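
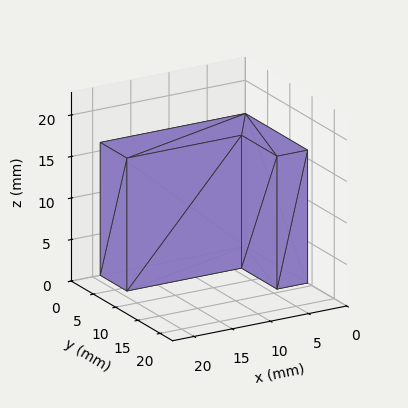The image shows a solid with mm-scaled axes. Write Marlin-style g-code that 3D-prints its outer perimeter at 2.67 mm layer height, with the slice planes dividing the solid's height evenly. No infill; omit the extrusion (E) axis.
Reading the render: the shape is an L-shaped prism: outer 19 × 14 mm, arm thicknesses ≈ 6 mm (horizontal) and 4 mm (vertical), extruded 16 mm in z (dimensions read to the nearest mm from the axis ticks). For the g-code, the solid's height is divided into equal slices at the stated Δz and each level perimeter traced with G1 moves after a G0 lift.

; perimeter-only toolpath
G21 ; units = mm
G90 ; absolute positioning
G28 ; home
; layer 1
G0 Z2.67
G0 X0.00 Y0.00
G1 X19.00 Y0.00
G1 X19.00 Y6.00
G1 X4.00 Y6.00
G1 X4.00 Y14.00
G1 X0.00 Y14.00
G1 X0.00 Y0.00
; layer 2
G0 Z5.33
G0 X0.00 Y0.00
G1 X19.00 Y0.00
G1 X19.00 Y6.00
G1 X4.00 Y6.00
G1 X4.00 Y14.00
G1 X0.00 Y14.00
G1 X0.00 Y0.00
; layer 3
G0 Z8.00
G0 X0.00 Y0.00
G1 X19.00 Y0.00
G1 X19.00 Y6.00
G1 X4.00 Y6.00
G1 X4.00 Y14.00
G1 X0.00 Y14.00
G1 X0.00 Y0.00
; layer 4
G0 Z10.67
G0 X0.00 Y0.00
G1 X19.00 Y0.00
G1 X19.00 Y6.00
G1 X4.00 Y6.00
G1 X4.00 Y14.00
G1 X0.00 Y14.00
G1 X0.00 Y0.00
; layer 5
G0 Z13.33
G0 X0.00 Y0.00
G1 X19.00 Y0.00
G1 X19.00 Y6.00
G1 X4.00 Y6.00
G1 X4.00 Y14.00
G1 X0.00 Y14.00
G1 X0.00 Y0.00
; layer 6
G0 Z16.00
G0 X0.00 Y0.00
G1 X19.00 Y0.00
G1 X19.00 Y6.00
G1 X4.00 Y6.00
G1 X4.00 Y14.00
G1 X0.00 Y14.00
G1 X0.00 Y0.00
M2 ; end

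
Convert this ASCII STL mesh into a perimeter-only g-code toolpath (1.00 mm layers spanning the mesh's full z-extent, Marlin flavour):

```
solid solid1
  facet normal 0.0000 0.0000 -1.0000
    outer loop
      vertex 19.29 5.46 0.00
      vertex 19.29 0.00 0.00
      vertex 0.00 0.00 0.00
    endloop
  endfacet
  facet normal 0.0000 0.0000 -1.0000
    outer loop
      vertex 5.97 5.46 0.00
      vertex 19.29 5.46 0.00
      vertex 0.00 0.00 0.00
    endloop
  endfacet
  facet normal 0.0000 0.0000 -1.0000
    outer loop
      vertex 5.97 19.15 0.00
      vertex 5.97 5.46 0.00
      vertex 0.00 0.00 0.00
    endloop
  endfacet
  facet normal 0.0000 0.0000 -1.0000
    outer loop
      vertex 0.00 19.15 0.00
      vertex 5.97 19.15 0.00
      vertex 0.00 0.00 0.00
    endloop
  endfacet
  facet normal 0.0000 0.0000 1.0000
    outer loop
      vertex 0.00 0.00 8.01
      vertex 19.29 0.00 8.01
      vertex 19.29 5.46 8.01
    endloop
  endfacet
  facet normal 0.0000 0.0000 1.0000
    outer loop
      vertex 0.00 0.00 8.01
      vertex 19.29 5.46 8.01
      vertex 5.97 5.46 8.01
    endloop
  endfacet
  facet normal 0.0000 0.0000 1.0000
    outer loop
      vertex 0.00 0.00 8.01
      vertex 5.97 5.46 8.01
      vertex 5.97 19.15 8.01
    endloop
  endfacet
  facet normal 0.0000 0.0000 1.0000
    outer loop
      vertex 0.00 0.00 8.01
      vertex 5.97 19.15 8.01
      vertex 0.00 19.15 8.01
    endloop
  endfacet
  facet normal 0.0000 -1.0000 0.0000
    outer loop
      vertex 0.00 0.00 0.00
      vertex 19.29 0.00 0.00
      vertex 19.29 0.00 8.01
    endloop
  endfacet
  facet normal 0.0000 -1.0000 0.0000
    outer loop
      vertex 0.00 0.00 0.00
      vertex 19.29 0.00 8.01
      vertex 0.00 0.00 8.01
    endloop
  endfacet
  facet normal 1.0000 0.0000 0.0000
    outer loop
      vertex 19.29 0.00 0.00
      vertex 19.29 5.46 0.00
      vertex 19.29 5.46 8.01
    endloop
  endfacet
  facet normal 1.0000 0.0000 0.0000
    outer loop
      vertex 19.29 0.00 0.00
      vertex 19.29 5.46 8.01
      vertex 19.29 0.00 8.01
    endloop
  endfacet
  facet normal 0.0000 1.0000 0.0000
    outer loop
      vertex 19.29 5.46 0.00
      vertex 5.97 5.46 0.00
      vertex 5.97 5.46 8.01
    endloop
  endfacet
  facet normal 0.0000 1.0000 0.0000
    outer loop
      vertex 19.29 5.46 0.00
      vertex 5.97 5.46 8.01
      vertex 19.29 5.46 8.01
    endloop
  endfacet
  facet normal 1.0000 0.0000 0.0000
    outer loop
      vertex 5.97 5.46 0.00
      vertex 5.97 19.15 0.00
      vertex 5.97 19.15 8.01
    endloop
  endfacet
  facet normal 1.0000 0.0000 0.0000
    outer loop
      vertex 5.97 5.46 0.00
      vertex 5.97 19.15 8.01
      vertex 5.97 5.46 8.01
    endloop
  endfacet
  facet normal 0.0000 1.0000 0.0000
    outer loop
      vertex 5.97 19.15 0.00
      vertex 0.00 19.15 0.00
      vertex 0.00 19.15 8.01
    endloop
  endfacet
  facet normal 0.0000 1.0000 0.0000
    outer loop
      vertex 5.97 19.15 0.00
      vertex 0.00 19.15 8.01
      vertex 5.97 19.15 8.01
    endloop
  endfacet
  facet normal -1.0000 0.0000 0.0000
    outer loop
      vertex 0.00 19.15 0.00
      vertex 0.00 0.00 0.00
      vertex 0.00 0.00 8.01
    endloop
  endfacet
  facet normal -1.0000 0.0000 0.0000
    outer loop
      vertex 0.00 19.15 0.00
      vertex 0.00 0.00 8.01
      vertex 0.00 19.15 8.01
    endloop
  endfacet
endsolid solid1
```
; perimeter-only toolpath
G21 ; units = mm
G90 ; absolute positioning
G28 ; home
; layer 1
G0 Z1.00
G0 X0.00 Y0.00
G1 X19.29 Y0.00
G1 X19.29 Y5.46
G1 X5.97 Y5.46
G1 X5.97 Y19.15
G1 X0.00 Y19.15
G1 X0.00 Y0.00
; layer 2
G0 Z2.00
G0 X0.00 Y0.00
G1 X19.29 Y0.00
G1 X19.29 Y5.46
G1 X5.97 Y5.46
G1 X5.97 Y19.15
G1 X0.00 Y19.15
G1 X0.00 Y0.00
; layer 3
G0 Z3.00
G0 X0.00 Y0.00
G1 X19.29 Y0.00
G1 X19.29 Y5.46
G1 X5.97 Y5.46
G1 X5.97 Y19.15
G1 X0.00 Y19.15
G1 X0.00 Y0.00
; layer 4
G0 Z4.00
G0 X0.00 Y0.00
G1 X19.29 Y0.00
G1 X19.29 Y5.46
G1 X5.97 Y5.46
G1 X5.97 Y19.15
G1 X0.00 Y19.15
G1 X0.00 Y0.00
; layer 5
G0 Z5.01
G0 X0.00 Y0.00
G1 X19.29 Y0.00
G1 X19.29 Y5.46
G1 X5.97 Y5.46
G1 X5.97 Y19.15
G1 X0.00 Y19.15
G1 X0.00 Y0.00
; layer 6
G0 Z6.01
G0 X0.00 Y0.00
G1 X19.29 Y0.00
G1 X19.29 Y5.46
G1 X5.97 Y5.46
G1 X5.97 Y19.15
G1 X0.00 Y19.15
G1 X0.00 Y0.00
; layer 7
G0 Z7.01
G0 X0.00 Y0.00
G1 X19.29 Y0.00
G1 X19.29 Y5.46
G1 X5.97 Y5.46
G1 X5.97 Y19.15
G1 X0.00 Y19.15
G1 X0.00 Y0.00
; layer 8
G0 Z8.01
G0 X0.00 Y0.00
G1 X19.29 Y0.00
G1 X19.29 Y5.46
G1 X5.97 Y5.46
G1 X5.97 Y19.15
G1 X0.00 Y19.15
G1 X0.00 Y0.00
M2 ; end

The solid is an L-shaped prism: outer 19.3 × 19.1 mm, arm thicknesses ≈ 5.46 mm (horizontal) and 5.97 mm (vertical), extruded 8.01 mm in z. Slicing at Δz = 1.00 mm — 8 equal slices spanning the solid's height, so layer i sits at z = i·h/8 — gives 8 non-empty perimeters. Each is a 6-segment closed polygon; G0 lifts to the layer z and rapids to the start vertex, then G1 traces the edges.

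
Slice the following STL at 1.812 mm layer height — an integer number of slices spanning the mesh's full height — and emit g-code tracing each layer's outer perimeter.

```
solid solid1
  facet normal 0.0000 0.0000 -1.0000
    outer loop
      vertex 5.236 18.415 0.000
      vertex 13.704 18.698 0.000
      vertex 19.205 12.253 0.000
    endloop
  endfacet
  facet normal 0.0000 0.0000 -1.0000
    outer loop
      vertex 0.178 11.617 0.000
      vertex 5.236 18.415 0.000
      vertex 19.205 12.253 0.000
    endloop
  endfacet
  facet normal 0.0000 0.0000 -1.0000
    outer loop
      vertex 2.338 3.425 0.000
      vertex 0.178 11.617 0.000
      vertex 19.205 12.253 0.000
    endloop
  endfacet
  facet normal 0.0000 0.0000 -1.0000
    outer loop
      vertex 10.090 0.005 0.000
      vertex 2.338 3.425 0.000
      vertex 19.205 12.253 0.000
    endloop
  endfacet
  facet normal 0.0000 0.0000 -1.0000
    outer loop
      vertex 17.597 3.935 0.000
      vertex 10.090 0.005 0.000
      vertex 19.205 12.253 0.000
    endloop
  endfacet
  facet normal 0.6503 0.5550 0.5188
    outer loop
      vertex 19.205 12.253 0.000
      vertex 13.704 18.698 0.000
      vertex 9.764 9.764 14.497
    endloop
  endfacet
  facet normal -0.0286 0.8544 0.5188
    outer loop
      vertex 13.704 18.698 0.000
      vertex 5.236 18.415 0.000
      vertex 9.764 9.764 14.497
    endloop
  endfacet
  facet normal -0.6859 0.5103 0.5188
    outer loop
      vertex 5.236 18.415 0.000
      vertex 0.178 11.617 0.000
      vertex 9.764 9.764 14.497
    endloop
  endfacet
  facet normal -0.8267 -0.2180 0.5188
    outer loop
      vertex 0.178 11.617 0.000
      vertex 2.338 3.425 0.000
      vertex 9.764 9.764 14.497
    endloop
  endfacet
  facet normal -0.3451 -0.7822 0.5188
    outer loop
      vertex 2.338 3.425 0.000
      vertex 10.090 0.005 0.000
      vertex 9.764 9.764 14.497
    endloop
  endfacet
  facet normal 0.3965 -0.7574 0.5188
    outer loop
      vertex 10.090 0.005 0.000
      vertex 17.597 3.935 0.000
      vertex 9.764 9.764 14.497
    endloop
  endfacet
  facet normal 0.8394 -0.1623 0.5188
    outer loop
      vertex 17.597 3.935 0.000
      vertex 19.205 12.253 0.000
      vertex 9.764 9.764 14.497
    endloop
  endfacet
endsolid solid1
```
; perimeter-only toolpath
G21 ; units = mm
G90 ; absolute positioning
G28 ; home
; layer 1
G0 Z1.812
G0 X18.025 Y11.942
G1 X13.211 Y17.581
G1 X5.802 Y17.334
G1 X1.376 Y11.385
G1 X3.266 Y4.217
G1 X10.049 Y1.225
G1 X16.618 Y4.664
G1 X18.025 Y11.942
; layer 2
G0 Z3.624
G0 X16.845 Y11.631
G1 X12.719 Y16.465
G1 X6.368 Y16.252
G1 X2.575 Y11.154
G1 X4.194 Y5.010
G1 X10.008 Y2.445
G1 X15.639 Y5.392
G1 X16.845 Y11.631
; layer 3
G0 Z5.436
G0 X15.665 Y11.320
G1 X12.227 Y15.348
G1 X6.934 Y15.171
G1 X3.773 Y10.922
G1 X5.123 Y5.802
G1 X9.968 Y3.665
G1 X14.660 Y6.121
G1 X15.665 Y11.320
; layer 4
G0 Z7.248
G0 X14.484 Y11.008
G1 X11.734 Y14.231
G1 X7.500 Y14.089
G1 X4.971 Y10.691
G1 X6.051 Y6.595
G1 X9.927 Y4.885
G1 X13.681 Y6.849
G1 X14.484 Y11.008
; layer 5
G0 Z9.061
G0 X13.304 Y10.697
G1 X11.241 Y13.114
G1 X8.066 Y13.008
G1 X6.169 Y10.459
G1 X6.979 Y7.387
G1 X9.886 Y6.104
G1 X12.701 Y7.578
G1 X13.304 Y10.697
; layer 6
G0 Z10.873
G0 X12.124 Y10.386
G1 X10.749 Y11.997
G1 X8.632 Y11.927
G1 X7.367 Y10.227
G1 X7.907 Y8.179
G1 X9.845 Y7.324
G1 X11.722 Y8.307
G1 X12.124 Y10.386
; layer 7
G0 Z12.685
G0 X10.944 Y10.075
G1 X10.256 Y10.881
G1 X9.198 Y10.845
G1 X8.566 Y9.996
G1 X8.836 Y8.972
G1 X9.805 Y8.544
G1 X10.743 Y9.035
G1 X10.944 Y10.075
M2 ; end

The solid is a regular 7-sided pyramid, base circumscribed radius ≈ 9.76 mm, apex at z ≈ 14.5 mm. Slicing at Δz = 1.812 mm — 8 equal slices spanning the solid's height, so layer i sits at z = i·h/8 — gives 7 non-empty perimeters. Each is a 7-segment closed polygon; G0 lifts to the layer z and rapids to the start vertex, then G1 traces the edges. The cross-section shrinks linearly with z (the slice at the apex is degenerate and omitted).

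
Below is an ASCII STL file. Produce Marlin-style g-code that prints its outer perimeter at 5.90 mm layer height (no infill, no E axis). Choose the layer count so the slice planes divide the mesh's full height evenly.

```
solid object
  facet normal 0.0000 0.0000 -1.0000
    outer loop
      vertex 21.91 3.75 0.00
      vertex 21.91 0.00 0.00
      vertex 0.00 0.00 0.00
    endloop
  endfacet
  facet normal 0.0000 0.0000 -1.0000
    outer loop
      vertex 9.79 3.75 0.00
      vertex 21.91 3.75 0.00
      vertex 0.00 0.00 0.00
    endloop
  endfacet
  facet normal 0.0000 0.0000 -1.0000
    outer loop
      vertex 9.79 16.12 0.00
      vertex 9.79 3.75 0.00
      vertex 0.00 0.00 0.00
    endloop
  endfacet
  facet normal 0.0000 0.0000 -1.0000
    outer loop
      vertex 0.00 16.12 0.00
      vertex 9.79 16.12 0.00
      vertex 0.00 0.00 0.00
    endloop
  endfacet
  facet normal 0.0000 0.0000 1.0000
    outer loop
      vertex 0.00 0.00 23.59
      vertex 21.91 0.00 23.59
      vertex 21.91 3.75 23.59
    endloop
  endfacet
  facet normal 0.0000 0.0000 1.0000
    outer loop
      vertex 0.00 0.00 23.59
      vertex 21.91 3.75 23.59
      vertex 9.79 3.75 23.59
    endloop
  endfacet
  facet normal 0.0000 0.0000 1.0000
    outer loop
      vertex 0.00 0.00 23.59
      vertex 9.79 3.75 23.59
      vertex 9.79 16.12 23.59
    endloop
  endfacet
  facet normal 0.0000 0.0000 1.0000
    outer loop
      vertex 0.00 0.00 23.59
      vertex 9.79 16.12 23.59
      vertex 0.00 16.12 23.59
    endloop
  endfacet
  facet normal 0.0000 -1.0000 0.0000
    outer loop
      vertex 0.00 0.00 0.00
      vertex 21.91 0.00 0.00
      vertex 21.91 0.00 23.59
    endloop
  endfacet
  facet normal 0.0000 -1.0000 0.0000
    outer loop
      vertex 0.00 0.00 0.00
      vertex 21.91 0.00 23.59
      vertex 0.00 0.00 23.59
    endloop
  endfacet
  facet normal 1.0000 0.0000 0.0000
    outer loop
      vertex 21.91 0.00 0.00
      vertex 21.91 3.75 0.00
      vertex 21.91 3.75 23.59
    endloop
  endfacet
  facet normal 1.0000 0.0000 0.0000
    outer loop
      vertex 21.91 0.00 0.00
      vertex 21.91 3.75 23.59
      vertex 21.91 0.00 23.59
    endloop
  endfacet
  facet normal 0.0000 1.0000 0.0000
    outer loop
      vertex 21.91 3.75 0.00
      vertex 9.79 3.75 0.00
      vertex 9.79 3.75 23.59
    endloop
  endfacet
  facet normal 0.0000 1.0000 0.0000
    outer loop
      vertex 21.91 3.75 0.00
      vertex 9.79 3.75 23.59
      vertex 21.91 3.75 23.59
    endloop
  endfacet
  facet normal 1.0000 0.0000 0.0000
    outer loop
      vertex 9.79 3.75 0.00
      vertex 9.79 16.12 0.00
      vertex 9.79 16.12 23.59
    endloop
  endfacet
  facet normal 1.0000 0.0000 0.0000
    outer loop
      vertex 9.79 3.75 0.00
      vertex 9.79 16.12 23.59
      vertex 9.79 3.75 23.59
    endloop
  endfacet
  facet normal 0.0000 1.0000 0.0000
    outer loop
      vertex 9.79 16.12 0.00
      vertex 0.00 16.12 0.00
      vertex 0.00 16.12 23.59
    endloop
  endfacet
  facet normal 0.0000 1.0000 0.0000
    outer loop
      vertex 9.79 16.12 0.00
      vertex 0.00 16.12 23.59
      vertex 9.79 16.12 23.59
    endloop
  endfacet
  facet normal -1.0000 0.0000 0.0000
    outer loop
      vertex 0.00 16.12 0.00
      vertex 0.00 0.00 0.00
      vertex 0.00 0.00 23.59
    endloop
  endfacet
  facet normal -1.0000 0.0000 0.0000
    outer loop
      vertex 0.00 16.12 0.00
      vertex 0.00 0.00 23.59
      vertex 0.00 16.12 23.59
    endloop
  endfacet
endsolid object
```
; perimeter-only toolpath
G21 ; units = mm
G90 ; absolute positioning
G28 ; home
; layer 1
G0 Z5.90
G0 X0.00 Y0.00
G1 X21.91 Y0.00
G1 X21.91 Y3.75
G1 X9.79 Y3.75
G1 X9.79 Y16.12
G1 X0.00 Y16.12
G1 X0.00 Y0.00
; layer 2
G0 Z11.79
G0 X0.00 Y0.00
G1 X21.91 Y0.00
G1 X21.91 Y3.75
G1 X9.79 Y3.75
G1 X9.79 Y16.12
G1 X0.00 Y16.12
G1 X0.00 Y0.00
; layer 3
G0 Z17.69
G0 X0.00 Y0.00
G1 X21.91 Y0.00
G1 X21.91 Y3.75
G1 X9.79 Y3.75
G1 X9.79 Y16.12
G1 X0.00 Y16.12
G1 X0.00 Y0.00
; layer 4
G0 Z23.59
G0 X0.00 Y0.00
G1 X21.91 Y0.00
G1 X21.91 Y3.75
G1 X9.79 Y3.75
G1 X9.79 Y16.12
G1 X0.00 Y16.12
G1 X0.00 Y0.00
M2 ; end

The solid is an L-shaped prism: outer 21.9 × 16.1 mm, arm thicknesses ≈ 3.75 mm (horizontal) and 9.79 mm (vertical), extruded 23.6 mm in z. Slicing at Δz = 5.90 mm — 4 equal slices spanning the solid's height, so layer i sits at z = i·h/4 — gives 4 non-empty perimeters. Each is a 6-segment closed polygon; G0 lifts to the layer z and rapids to the start vertex, then G1 traces the edges.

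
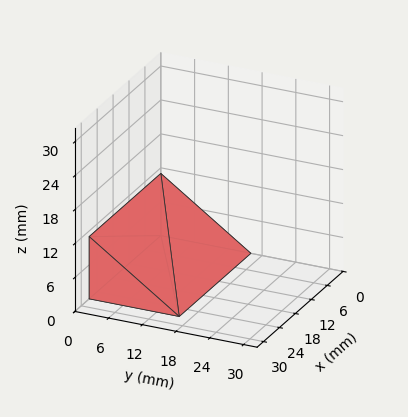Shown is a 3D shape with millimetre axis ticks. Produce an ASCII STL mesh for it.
Reading the render: the shape is a wedge (ramp): 27 × 16 mm base, rising to 11 mm along the y=0 edge and sloping linearly to z=0 at y=16 (dimensions read to the nearest mm from the axis ticks). For the STL, each face is triangulated and given an outward normal.

solid part
  facet normal 0.0000 0.0000 -1.0000
    outer loop
      vertex 27.0 16.0 0.0
      vertex 27.0 0.0 0.0
      vertex 0.0 0.0 0.0
    endloop
  endfacet
  facet normal 0.0000 0.0000 -1.0000
    outer loop
      vertex 0.0 16.0 0.0
      vertex 27.0 16.0 0.0
      vertex 0.0 0.0 0.0
    endloop
  endfacet
  facet normal 0.0000 -1.0000 0.0000
    outer loop
      vertex 0.0 0.0 0.0
      vertex 27.0 0.0 0.0
      vertex 27.0 0.0 11.0
    endloop
  endfacet
  facet normal 0.0000 -1.0000 0.0000
    outer loop
      vertex 0.0 0.0 0.0
      vertex 27.0 0.0 11.0
      vertex 0.0 0.0 11.0
    endloop
  endfacet
  facet normal 0.0000 0.5665 0.8240
    outer loop
      vertex 0.0 0.0 11.0
      vertex 27.0 0.0 11.0
      vertex 27.0 16.0 0.0
    endloop
  endfacet
  facet normal 0.0000 0.5665 0.8240
    outer loop
      vertex 0.0 0.0 11.0
      vertex 27.0 16.0 0.0
      vertex 0.0 16.0 0.0
    endloop
  endfacet
  facet normal -1.0000 0.0000 0.0000
    outer loop
      vertex 0.0 0.0 11.0
      vertex 0.0 16.0 0.0
      vertex 0.0 0.0 0.0
    endloop
  endfacet
  facet normal 1.0000 0.0000 0.0000
    outer loop
      vertex 27.0 0.0 0.0
      vertex 27.0 16.0 0.0
      vertex 27.0 0.0 11.0
    endloop
  endfacet
endsolid part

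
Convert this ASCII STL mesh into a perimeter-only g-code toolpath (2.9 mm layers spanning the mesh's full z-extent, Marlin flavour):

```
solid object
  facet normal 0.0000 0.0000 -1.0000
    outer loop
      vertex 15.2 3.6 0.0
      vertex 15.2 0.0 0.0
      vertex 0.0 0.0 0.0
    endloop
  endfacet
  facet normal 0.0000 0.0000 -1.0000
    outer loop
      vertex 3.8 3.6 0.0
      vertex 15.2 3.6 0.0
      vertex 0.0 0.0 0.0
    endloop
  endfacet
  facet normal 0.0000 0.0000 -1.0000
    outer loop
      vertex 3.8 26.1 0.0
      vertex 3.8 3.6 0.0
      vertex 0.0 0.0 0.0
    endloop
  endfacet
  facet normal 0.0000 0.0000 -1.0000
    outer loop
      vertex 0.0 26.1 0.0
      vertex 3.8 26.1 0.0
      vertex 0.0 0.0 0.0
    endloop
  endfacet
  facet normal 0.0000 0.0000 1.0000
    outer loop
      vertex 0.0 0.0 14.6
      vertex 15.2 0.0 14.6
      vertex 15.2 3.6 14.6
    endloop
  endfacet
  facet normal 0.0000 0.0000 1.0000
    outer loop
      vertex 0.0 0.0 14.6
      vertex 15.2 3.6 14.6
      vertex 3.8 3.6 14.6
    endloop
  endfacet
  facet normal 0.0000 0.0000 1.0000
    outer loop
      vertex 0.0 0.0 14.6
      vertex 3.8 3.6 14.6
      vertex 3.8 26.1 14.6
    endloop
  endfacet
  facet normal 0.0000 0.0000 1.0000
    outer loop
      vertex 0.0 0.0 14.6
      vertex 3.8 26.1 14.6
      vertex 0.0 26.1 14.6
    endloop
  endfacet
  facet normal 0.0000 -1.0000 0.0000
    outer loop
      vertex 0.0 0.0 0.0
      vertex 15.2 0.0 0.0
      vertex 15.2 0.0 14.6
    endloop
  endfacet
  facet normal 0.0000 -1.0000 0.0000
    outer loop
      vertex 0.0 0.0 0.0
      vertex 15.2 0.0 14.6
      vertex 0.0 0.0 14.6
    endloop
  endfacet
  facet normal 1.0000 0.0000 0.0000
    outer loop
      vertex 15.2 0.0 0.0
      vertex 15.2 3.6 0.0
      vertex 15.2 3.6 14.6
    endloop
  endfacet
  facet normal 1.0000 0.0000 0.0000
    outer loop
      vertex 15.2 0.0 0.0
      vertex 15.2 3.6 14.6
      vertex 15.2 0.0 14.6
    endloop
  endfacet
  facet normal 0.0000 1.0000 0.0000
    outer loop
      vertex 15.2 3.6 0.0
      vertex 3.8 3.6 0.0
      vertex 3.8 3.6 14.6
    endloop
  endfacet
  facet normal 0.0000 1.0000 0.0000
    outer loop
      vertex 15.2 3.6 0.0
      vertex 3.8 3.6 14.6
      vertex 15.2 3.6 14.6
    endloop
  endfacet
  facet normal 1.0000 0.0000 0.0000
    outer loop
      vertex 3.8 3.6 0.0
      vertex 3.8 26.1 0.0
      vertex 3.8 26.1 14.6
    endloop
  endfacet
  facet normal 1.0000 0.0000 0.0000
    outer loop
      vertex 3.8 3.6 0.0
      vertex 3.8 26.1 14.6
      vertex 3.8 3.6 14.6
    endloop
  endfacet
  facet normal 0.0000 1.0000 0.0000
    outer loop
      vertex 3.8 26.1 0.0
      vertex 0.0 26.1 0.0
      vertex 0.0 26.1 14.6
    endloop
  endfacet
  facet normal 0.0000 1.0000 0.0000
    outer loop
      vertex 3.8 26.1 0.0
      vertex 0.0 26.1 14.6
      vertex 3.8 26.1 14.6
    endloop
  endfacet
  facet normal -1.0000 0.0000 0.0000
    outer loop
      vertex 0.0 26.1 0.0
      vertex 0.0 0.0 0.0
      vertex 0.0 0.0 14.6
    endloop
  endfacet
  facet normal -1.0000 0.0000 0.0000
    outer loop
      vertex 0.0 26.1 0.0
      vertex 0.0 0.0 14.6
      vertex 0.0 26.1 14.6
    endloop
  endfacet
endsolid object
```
; perimeter-only toolpath
G21 ; units = mm
G90 ; absolute positioning
G28 ; home
; layer 1
G0 Z2.9
G0 X0.0 Y0.0
G1 X15.2 Y0.0
G1 X15.2 Y3.6
G1 X3.8 Y3.6
G1 X3.8 Y26.1
G1 X0.0 Y26.1
G1 X0.0 Y0.0
; layer 2
G0 Z5.8
G0 X0.0 Y0.0
G1 X15.2 Y0.0
G1 X15.2 Y3.6
G1 X3.8 Y3.6
G1 X3.8 Y26.1
G1 X0.0 Y26.1
G1 X0.0 Y0.0
; layer 3
G0 Z8.8
G0 X0.0 Y0.0
G1 X15.2 Y0.0
G1 X15.2 Y3.6
G1 X3.8 Y3.6
G1 X3.8 Y26.1
G1 X0.0 Y26.1
G1 X0.0 Y0.0
; layer 4
G0 Z11.7
G0 X0.0 Y0.0
G1 X15.2 Y0.0
G1 X15.2 Y3.6
G1 X3.8 Y3.6
G1 X3.8 Y26.1
G1 X0.0 Y26.1
G1 X0.0 Y0.0
; layer 5
G0 Z14.6
G0 X0.0 Y0.0
G1 X15.2 Y0.0
G1 X15.2 Y3.6
G1 X3.8 Y3.6
G1 X3.8 Y26.1
G1 X0.0 Y26.1
G1 X0.0 Y0.0
M2 ; end

The solid is an L-shaped prism: outer 15.2 × 26.1 mm, arm thicknesses ≈ 3.6 mm (horizontal) and 3.8 mm (vertical), extruded 14.6 mm in z. Slicing at Δz = 2.9 mm — 5 equal slices spanning the solid's height, so layer i sits at z = i·h/5 — gives 5 non-empty perimeters. Each is a 6-segment closed polygon; G0 lifts to the layer z and rapids to the start vertex, then G1 traces the edges.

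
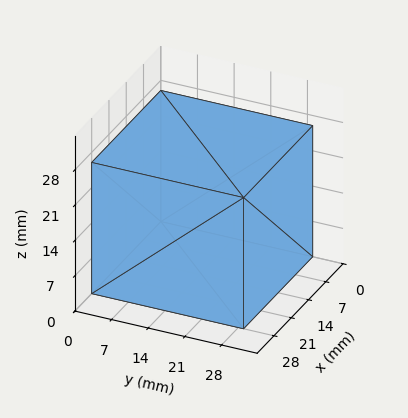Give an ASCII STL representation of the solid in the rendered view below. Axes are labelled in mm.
Reading the render: the shape is a rectangular box, roughly 28 × 29 mm footprint and 26 mm tall (dimensions read to the nearest mm from the axis ticks). For the STL, each face is triangulated and given an outward normal.

solid part
  facet normal 0.0000 0.0000 -1.0000
    outer loop
      vertex 28.0 29.0 0.0
      vertex 28.0 0.0 0.0
      vertex 0.0 0.0 0.0
    endloop
  endfacet
  facet normal 0.0000 0.0000 -1.0000
    outer loop
      vertex 0.0 29.0 0.0
      vertex 28.0 29.0 0.0
      vertex 0.0 0.0 0.0
    endloop
  endfacet
  facet normal 0.0000 0.0000 1.0000
    outer loop
      vertex 0.0 0.0 26.0
      vertex 28.0 0.0 26.0
      vertex 28.0 29.0 26.0
    endloop
  endfacet
  facet normal 0.0000 0.0000 1.0000
    outer loop
      vertex 0.0 0.0 26.0
      vertex 28.0 29.0 26.0
      vertex 0.0 29.0 26.0
    endloop
  endfacet
  facet normal 0.0000 -1.0000 0.0000
    outer loop
      vertex 0.0 0.0 0.0
      vertex 28.0 0.0 0.0
      vertex 28.0 0.0 26.0
    endloop
  endfacet
  facet normal 0.0000 -1.0000 0.0000
    outer loop
      vertex 0.0 0.0 0.0
      vertex 28.0 0.0 26.0
      vertex 0.0 0.0 26.0
    endloop
  endfacet
  facet normal 0.0000 1.0000 0.0000
    outer loop
      vertex 28.0 29.0 26.0
      vertex 28.0 29.0 0.0
      vertex 0.0 29.0 0.0
    endloop
  endfacet
  facet normal 0.0000 1.0000 0.0000
    outer loop
      vertex 0.0 29.0 26.0
      vertex 28.0 29.0 26.0
      vertex 0.0 29.0 0.0
    endloop
  endfacet
  facet normal -1.0000 0.0000 0.0000
    outer loop
      vertex 0.0 29.0 26.0
      vertex 0.0 29.0 0.0
      vertex 0.0 0.0 0.0
    endloop
  endfacet
  facet normal -1.0000 0.0000 0.0000
    outer loop
      vertex 0.0 0.0 26.0
      vertex 0.0 29.0 26.0
      vertex 0.0 0.0 0.0
    endloop
  endfacet
  facet normal 1.0000 0.0000 0.0000
    outer loop
      vertex 28.0 0.0 0.0
      vertex 28.0 29.0 0.0
      vertex 28.0 29.0 26.0
    endloop
  endfacet
  facet normal 1.0000 0.0000 0.0000
    outer loop
      vertex 28.0 0.0 0.0
      vertex 28.0 29.0 26.0
      vertex 28.0 0.0 26.0
    endloop
  endfacet
endsolid part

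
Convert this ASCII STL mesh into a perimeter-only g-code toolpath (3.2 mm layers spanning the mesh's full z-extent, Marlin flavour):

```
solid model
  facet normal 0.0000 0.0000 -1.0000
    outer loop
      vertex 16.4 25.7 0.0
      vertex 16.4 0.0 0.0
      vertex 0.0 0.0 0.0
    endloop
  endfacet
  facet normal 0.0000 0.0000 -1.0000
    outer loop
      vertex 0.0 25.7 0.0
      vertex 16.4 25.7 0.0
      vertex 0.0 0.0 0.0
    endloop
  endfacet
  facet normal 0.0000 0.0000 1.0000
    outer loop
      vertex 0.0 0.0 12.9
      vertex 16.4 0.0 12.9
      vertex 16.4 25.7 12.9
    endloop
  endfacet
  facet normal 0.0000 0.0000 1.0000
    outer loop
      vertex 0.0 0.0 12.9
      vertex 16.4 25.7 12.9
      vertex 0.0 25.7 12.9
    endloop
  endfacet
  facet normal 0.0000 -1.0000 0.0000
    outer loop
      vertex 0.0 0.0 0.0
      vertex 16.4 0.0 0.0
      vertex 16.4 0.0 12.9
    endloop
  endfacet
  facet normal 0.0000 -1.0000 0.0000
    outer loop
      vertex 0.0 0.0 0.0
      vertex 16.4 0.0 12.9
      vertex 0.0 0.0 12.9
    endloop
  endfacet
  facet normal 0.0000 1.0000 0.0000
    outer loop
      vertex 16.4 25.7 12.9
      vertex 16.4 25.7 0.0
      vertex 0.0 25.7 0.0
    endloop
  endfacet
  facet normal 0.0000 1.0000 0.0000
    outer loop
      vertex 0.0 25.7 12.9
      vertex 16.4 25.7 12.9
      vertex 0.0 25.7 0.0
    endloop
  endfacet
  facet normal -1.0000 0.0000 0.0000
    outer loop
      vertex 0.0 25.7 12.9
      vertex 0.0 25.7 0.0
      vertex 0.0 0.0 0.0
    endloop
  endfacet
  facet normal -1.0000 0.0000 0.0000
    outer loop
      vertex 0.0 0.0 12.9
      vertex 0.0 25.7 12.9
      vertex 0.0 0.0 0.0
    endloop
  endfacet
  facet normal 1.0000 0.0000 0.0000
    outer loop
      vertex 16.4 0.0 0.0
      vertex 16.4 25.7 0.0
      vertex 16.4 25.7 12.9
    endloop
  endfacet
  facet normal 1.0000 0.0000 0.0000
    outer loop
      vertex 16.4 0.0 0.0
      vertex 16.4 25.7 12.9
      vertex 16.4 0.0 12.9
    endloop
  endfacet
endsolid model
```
; perimeter-only toolpath
G21 ; units = mm
G90 ; absolute positioning
G28 ; home
; layer 1
G0 Z3.2
G0 X0.0 Y0.0
G1 X16.4 Y0.0
G1 X16.4 Y25.7
G1 X0.0 Y25.7
G1 X0.0 Y0.0
; layer 2
G0 Z6.5
G0 X0.0 Y0.0
G1 X16.4 Y0.0
G1 X16.4 Y25.7
G1 X0.0 Y25.7
G1 X0.0 Y0.0
; layer 3
G0 Z9.7
G0 X0.0 Y0.0
G1 X16.4 Y0.0
G1 X16.4 Y25.7
G1 X0.0 Y25.7
G1 X0.0 Y0.0
; layer 4
G0 Z12.9
G0 X0.0 Y0.0
G1 X16.4 Y0.0
G1 X16.4 Y25.7
G1 X0.0 Y25.7
G1 X0.0 Y0.0
M2 ; end

The solid is a rectangular box, roughly 16.4 × 25.7 mm footprint and 12.9 mm tall. Slicing at Δz = 3.2 mm — 4 equal slices spanning the solid's height, so layer i sits at z = i·h/4 — gives 4 non-empty perimeters. Each is a 4-segment closed polygon; G0 lifts to the layer z and rapids to the start vertex, then G1 traces the edges.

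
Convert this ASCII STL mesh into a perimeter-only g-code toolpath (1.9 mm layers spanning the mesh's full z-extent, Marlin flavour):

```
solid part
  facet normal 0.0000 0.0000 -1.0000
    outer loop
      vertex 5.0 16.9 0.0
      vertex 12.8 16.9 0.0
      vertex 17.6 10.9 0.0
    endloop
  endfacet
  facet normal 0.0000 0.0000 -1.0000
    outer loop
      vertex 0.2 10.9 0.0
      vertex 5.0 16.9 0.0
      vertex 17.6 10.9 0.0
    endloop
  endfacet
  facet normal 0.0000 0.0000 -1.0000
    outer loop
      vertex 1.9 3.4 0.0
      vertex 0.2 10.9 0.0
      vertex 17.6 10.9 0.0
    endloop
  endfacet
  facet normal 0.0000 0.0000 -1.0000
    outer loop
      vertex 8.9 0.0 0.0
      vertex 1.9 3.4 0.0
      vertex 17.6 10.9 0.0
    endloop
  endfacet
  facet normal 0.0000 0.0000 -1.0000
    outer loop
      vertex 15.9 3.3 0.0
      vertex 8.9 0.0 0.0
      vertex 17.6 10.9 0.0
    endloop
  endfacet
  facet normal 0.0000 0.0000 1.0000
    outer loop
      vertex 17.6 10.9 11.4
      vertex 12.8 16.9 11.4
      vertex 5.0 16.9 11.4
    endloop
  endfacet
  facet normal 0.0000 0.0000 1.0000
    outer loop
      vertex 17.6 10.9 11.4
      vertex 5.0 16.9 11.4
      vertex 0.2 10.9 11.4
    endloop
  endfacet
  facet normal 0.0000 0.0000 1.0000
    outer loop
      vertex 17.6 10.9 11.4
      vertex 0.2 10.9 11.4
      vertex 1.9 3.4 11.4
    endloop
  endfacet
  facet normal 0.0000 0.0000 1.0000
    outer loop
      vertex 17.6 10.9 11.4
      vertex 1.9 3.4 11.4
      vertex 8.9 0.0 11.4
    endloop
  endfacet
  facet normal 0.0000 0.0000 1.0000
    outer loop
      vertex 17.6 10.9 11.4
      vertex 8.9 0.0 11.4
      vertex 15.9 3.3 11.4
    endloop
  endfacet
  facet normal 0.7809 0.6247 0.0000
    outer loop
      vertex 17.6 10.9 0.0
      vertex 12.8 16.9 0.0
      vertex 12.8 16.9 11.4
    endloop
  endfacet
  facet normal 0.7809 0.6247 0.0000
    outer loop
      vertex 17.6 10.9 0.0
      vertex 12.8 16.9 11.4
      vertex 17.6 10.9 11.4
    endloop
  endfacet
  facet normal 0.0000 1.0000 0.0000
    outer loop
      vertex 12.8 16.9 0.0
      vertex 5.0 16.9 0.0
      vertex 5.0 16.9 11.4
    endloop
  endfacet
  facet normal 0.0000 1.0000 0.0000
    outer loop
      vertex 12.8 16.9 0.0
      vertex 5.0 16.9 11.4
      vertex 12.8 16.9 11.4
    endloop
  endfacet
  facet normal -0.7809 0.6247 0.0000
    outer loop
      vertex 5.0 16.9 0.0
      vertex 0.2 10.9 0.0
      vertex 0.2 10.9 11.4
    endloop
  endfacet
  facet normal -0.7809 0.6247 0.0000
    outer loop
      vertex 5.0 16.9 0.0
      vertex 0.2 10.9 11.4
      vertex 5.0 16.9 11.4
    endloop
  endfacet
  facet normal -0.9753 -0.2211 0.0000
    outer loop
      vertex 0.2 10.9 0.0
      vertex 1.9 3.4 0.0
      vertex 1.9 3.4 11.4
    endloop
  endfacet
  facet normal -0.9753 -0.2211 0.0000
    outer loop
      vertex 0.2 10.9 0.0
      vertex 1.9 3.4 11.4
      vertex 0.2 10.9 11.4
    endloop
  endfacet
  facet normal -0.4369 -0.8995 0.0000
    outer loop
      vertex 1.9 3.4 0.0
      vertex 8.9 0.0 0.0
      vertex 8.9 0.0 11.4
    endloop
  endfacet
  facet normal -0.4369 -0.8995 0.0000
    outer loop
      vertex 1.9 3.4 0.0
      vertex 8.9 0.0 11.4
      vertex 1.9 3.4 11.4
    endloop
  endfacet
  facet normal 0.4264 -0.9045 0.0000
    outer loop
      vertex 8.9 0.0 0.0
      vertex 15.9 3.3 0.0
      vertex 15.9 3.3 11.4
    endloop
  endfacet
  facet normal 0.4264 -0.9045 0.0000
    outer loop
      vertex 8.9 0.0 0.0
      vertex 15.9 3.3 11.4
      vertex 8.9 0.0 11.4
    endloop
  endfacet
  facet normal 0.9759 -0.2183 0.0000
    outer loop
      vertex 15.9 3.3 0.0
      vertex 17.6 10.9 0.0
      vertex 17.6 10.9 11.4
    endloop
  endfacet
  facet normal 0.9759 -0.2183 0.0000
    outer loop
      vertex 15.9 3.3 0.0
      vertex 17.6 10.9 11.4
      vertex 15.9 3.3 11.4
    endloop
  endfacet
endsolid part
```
; perimeter-only toolpath
G21 ; units = mm
G90 ; absolute positioning
G28 ; home
; layer 1
G0 Z1.9
G0 X17.6 Y10.9
G1 X12.8 Y16.9
G1 X5.0 Y16.9
G1 X0.2 Y10.9
G1 X1.9 Y3.4
G1 X8.9 Y0.0
G1 X15.9 Y3.3
G1 X17.6 Y10.9
; layer 2
G0 Z3.8
G0 X17.6 Y10.9
G1 X12.8 Y16.9
G1 X5.0 Y16.9
G1 X0.2 Y10.9
G1 X1.9 Y3.4
G1 X8.9 Y0.0
G1 X15.9 Y3.3
G1 X17.6 Y10.9
; layer 3
G0 Z5.7
G0 X17.6 Y10.9
G1 X12.8 Y16.9
G1 X5.0 Y16.9
G1 X0.2 Y10.9
G1 X1.9 Y3.4
G1 X8.9 Y0.0
G1 X15.9 Y3.3
G1 X17.6 Y10.9
; layer 4
G0 Z7.6
G0 X17.6 Y10.9
G1 X12.8 Y16.9
G1 X5.0 Y16.9
G1 X0.2 Y10.9
G1 X1.9 Y3.4
G1 X8.9 Y0.0
G1 X15.9 Y3.3
G1 X17.6 Y10.9
; layer 5
G0 Z9.5
G0 X17.6 Y10.9
G1 X12.8 Y16.9
G1 X5.0 Y16.9
G1 X0.2 Y10.9
G1 X1.9 Y3.4
G1 X8.9 Y0.0
G1 X15.9 Y3.3
G1 X17.6 Y10.9
; layer 6
G0 Z11.4
G0 X17.6 Y10.9
G1 X12.8 Y16.9
G1 X5.0 Y16.9
G1 X0.2 Y10.9
G1 X1.9 Y3.4
G1 X8.9 Y0.0
G1 X15.9 Y3.3
G1 X17.6 Y10.9
M2 ; end

The solid is a regular 7-sided prism (a cylinder approximated with 7 flat sides), circumscribed radius ≈ 8.9 mm, height ≈ 11.4 mm. Slicing at Δz = 1.9 mm — 6 equal slices spanning the solid's height, so layer i sits at z = i·h/6 — gives 6 non-empty perimeters. Each is a 7-segment closed polygon; G0 lifts to the layer z and rapids to the start vertex, then G1 traces the edges.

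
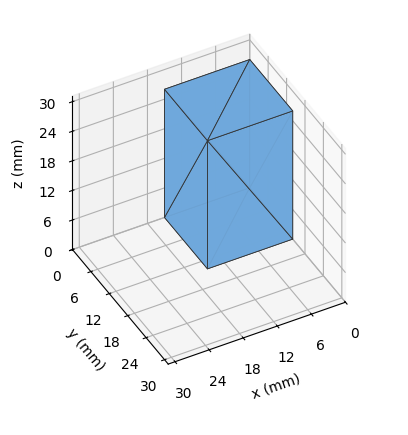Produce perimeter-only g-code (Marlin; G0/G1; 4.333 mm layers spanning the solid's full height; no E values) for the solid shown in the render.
Reading the render: the shape is a rectangular box, roughly 15 × 14 mm footprint and 26 mm tall (dimensions read to the nearest mm from the axis ticks). For the g-code, the solid's height is divided into equal slices at the stated Δz and each level perimeter traced with G1 moves after a G0 lift.

; perimeter-only toolpath
G21 ; units = mm
G90 ; absolute positioning
G28 ; home
; layer 1
G0 Z4.333
G0 X0.000 Y0.000
G1 X15.000 Y0.000
G1 X15.000 Y14.000
G1 X0.000 Y14.000
G1 X0.000 Y0.000
; layer 2
G0 Z8.667
G0 X0.000 Y0.000
G1 X15.000 Y0.000
G1 X15.000 Y14.000
G1 X0.000 Y14.000
G1 X0.000 Y0.000
; layer 3
G0 Z13.000
G0 X0.000 Y0.000
G1 X15.000 Y0.000
G1 X15.000 Y14.000
G1 X0.000 Y14.000
G1 X0.000 Y0.000
; layer 4
G0 Z17.333
G0 X0.000 Y0.000
G1 X15.000 Y0.000
G1 X15.000 Y14.000
G1 X0.000 Y14.000
G1 X0.000 Y0.000
; layer 5
G0 Z21.667
G0 X0.000 Y0.000
G1 X15.000 Y0.000
G1 X15.000 Y14.000
G1 X0.000 Y14.000
G1 X0.000 Y0.000
; layer 6
G0 Z26.000
G0 X0.000 Y0.000
G1 X15.000 Y0.000
G1 X15.000 Y14.000
G1 X0.000 Y14.000
G1 X0.000 Y0.000
M2 ; end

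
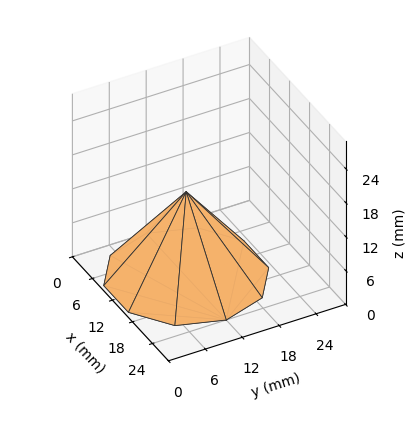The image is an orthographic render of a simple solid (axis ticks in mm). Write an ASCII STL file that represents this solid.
Reading the render: the shape is a regular 10-sided pyramid, base circumscribed radius ≈ 12 mm, apex at z ≈ 15 mm (dimensions read to the nearest mm from the axis ticks). For the STL, each face is triangulated and given an outward normal.

solid part
  facet normal 0.0000 0.0000 -1.0000
    outer loop
      vertex 15.7 23.4 0.0
      vertex 21.7 19.1 0.0
      vertex 24.0 12.0 0.0
    endloop
  endfacet
  facet normal 0.0000 0.0000 -1.0000
    outer loop
      vertex 8.3 23.4 0.0
      vertex 15.7 23.4 0.0
      vertex 24.0 12.0 0.0
    endloop
  endfacet
  facet normal 0.0000 0.0000 -1.0000
    outer loop
      vertex 2.3 19.1 0.0
      vertex 8.3 23.4 0.0
      vertex 24.0 12.0 0.0
    endloop
  endfacet
  facet normal 0.0000 0.0000 -1.0000
    outer loop
      vertex 0.0 12.0 0.0
      vertex 2.3 19.1 0.0
      vertex 24.0 12.0 0.0
    endloop
  endfacet
  facet normal 0.0000 0.0000 -1.0000
    outer loop
      vertex 2.3 4.9 0.0
      vertex 0.0 12.0 0.0
      vertex 24.0 12.0 0.0
    endloop
  endfacet
  facet normal 0.0000 0.0000 -1.0000
    outer loop
      vertex 8.3 0.6 0.0
      vertex 2.3 4.9 0.0
      vertex 24.0 12.0 0.0
    endloop
  endfacet
  facet normal 0.0000 0.0000 -1.0000
    outer loop
      vertex 15.7 0.6 0.0
      vertex 8.3 0.6 0.0
      vertex 24.0 12.0 0.0
    endloop
  endfacet
  facet normal 0.0000 0.0000 -1.0000
    outer loop
      vertex 21.7 4.9 0.0
      vertex 15.7 0.6 0.0
      vertex 24.0 12.0 0.0
    endloop
  endfacet
  facet normal 0.7570 0.2452 0.6056
    outer loop
      vertex 24.0 12.0 0.0
      vertex 21.7 19.1 0.0
      vertex 12.0 12.0 15.0
    endloop
  endfacet
  facet normal 0.4635 0.6467 0.6058
    outer loop
      vertex 21.7 19.1 0.0
      vertex 15.7 23.4 0.0
      vertex 12.0 12.0 15.0
    endloop
  endfacet
  facet normal 0.0000 0.7962 0.6051
    outer loop
      vertex 15.7 23.4 0.0
      vertex 8.3 23.4 0.0
      vertex 12.0 12.0 15.0
    endloop
  endfacet
  facet normal -0.4635 0.6467 0.6058
    outer loop
      vertex 8.3 23.4 0.0
      vertex 2.3 19.1 0.0
      vertex 12.0 12.0 15.0
    endloop
  endfacet
  facet normal -0.7570 0.2452 0.6056
    outer loop
      vertex 2.3 19.1 0.0
      vertex 0.0 12.0 0.0
      vertex 12.0 12.0 15.0
    endloop
  endfacet
  facet normal -0.7570 -0.2452 0.6056
    outer loop
      vertex 0.0 12.0 0.0
      vertex 2.3 4.9 0.0
      vertex 12.0 12.0 15.0
    endloop
  endfacet
  facet normal -0.4635 -0.6467 0.6058
    outer loop
      vertex 2.3 4.9 0.0
      vertex 8.3 0.6 0.0
      vertex 12.0 12.0 15.0
    endloop
  endfacet
  facet normal 0.0000 -0.7962 0.6051
    outer loop
      vertex 8.3 0.6 0.0
      vertex 15.7 0.6 0.0
      vertex 12.0 12.0 15.0
    endloop
  endfacet
  facet normal 0.4635 -0.6467 0.6058
    outer loop
      vertex 15.7 0.6 0.0
      vertex 21.7 4.9 0.0
      vertex 12.0 12.0 15.0
    endloop
  endfacet
  facet normal 0.7570 -0.2452 0.6056
    outer loop
      vertex 21.7 4.9 0.0
      vertex 24.0 12.0 0.0
      vertex 12.0 12.0 15.0
    endloop
  endfacet
endsolid part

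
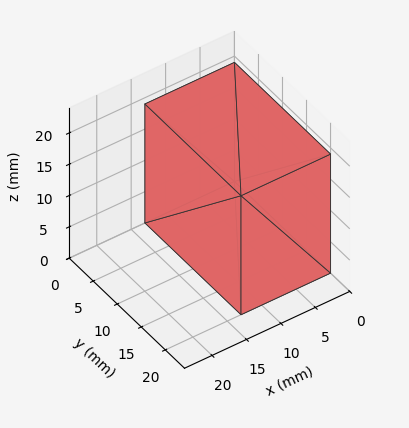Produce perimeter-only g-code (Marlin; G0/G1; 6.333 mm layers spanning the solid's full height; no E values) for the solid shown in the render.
Reading the render: the shape is a rectangular box, roughly 13 × 20 mm footprint and 19 mm tall (dimensions read to the nearest mm from the axis ticks). For the g-code, the solid's height is divided into equal slices at the stated Δz and each level perimeter traced with G1 moves after a G0 lift.

; perimeter-only toolpath
G21 ; units = mm
G90 ; absolute positioning
G28 ; home
; layer 1
G0 Z6.333
G0 X0.000 Y0.000
G1 X13.000 Y0.000
G1 X13.000 Y20.000
G1 X0.000 Y20.000
G1 X0.000 Y0.000
; layer 2
G0 Z12.667
G0 X0.000 Y0.000
G1 X13.000 Y0.000
G1 X13.000 Y20.000
G1 X0.000 Y20.000
G1 X0.000 Y0.000
; layer 3
G0 Z19.000
G0 X0.000 Y0.000
G1 X13.000 Y0.000
G1 X13.000 Y20.000
G1 X0.000 Y20.000
G1 X0.000 Y0.000
M2 ; end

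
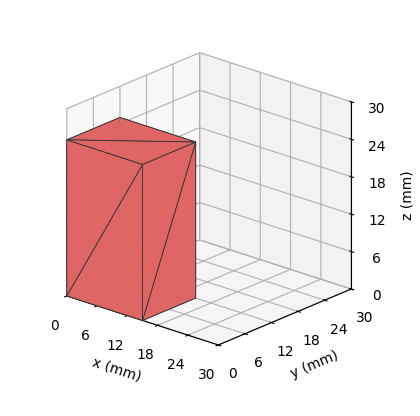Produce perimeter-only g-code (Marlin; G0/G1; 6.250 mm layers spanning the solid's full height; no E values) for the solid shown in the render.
Reading the render: the shape is a rectangular box, roughly 15 × 12 mm footprint and 25 mm tall (dimensions read to the nearest mm from the axis ticks). For the g-code, the solid's height is divided into equal slices at the stated Δz and each level perimeter traced with G1 moves after a G0 lift.

; perimeter-only toolpath
G21 ; units = mm
G90 ; absolute positioning
G28 ; home
; layer 1
G0 Z6.250
G0 X0.000 Y0.000
G1 X15.000 Y0.000
G1 X15.000 Y12.000
G1 X0.000 Y12.000
G1 X0.000 Y0.000
; layer 2
G0 Z12.500
G0 X0.000 Y0.000
G1 X15.000 Y0.000
G1 X15.000 Y12.000
G1 X0.000 Y12.000
G1 X0.000 Y0.000
; layer 3
G0 Z18.750
G0 X0.000 Y0.000
G1 X15.000 Y0.000
G1 X15.000 Y12.000
G1 X0.000 Y12.000
G1 X0.000 Y0.000
; layer 4
G0 Z25.000
G0 X0.000 Y0.000
G1 X15.000 Y0.000
G1 X15.000 Y12.000
G1 X0.000 Y12.000
G1 X0.000 Y0.000
M2 ; end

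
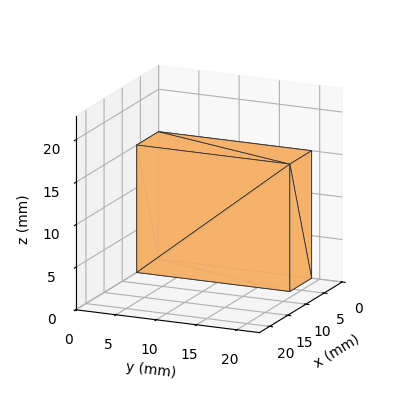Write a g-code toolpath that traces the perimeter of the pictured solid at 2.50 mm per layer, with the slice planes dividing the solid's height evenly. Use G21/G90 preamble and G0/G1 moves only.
Reading the render: the shape is a rectangular box, roughly 6 × 19 mm footprint and 15 mm tall (dimensions read to the nearest mm from the axis ticks). For the g-code, the solid's height is divided into equal slices at the stated Δz and each level perimeter traced with G1 moves after a G0 lift.

; perimeter-only toolpath
G21 ; units = mm
G90 ; absolute positioning
G28 ; home
; layer 1
G0 Z2.50
G0 X0.00 Y0.00
G1 X6.00 Y0.00
G1 X6.00 Y19.00
G1 X0.00 Y19.00
G1 X0.00 Y0.00
; layer 2
G0 Z5.00
G0 X0.00 Y0.00
G1 X6.00 Y0.00
G1 X6.00 Y19.00
G1 X0.00 Y19.00
G1 X0.00 Y0.00
; layer 3
G0 Z7.50
G0 X0.00 Y0.00
G1 X6.00 Y0.00
G1 X6.00 Y19.00
G1 X0.00 Y19.00
G1 X0.00 Y0.00
; layer 4
G0 Z10.00
G0 X0.00 Y0.00
G1 X6.00 Y0.00
G1 X6.00 Y19.00
G1 X0.00 Y19.00
G1 X0.00 Y0.00
; layer 5
G0 Z12.50
G0 X0.00 Y0.00
G1 X6.00 Y0.00
G1 X6.00 Y19.00
G1 X0.00 Y19.00
G1 X0.00 Y0.00
; layer 6
G0 Z15.00
G0 X0.00 Y0.00
G1 X6.00 Y0.00
G1 X6.00 Y19.00
G1 X0.00 Y19.00
G1 X0.00 Y0.00
M2 ; end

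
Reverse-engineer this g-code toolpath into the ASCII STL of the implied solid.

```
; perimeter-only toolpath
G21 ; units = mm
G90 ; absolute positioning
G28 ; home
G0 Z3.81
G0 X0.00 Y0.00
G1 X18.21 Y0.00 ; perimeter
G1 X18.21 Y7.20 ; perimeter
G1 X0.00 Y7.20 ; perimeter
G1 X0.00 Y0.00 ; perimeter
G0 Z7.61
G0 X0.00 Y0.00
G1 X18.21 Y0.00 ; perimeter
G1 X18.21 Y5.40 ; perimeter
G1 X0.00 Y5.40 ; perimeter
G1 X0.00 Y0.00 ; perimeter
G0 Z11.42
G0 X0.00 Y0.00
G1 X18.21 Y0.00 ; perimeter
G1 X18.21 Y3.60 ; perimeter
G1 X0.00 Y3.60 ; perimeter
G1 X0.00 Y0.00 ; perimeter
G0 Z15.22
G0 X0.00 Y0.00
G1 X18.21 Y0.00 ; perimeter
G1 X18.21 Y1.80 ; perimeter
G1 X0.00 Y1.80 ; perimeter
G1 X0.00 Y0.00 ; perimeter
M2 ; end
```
solid part
  facet normal 0.0000 0.0000 -1.0000
    outer loop
      vertex 18.21 9.00 0.00
      vertex 18.21 0.00 0.00
      vertex 0.00 0.00 0.00
    endloop
  endfacet
  facet normal 0.0000 0.0000 -1.0000
    outer loop
      vertex 0.00 9.00 0.00
      vertex 18.21 9.00 0.00
      vertex 0.00 0.00 0.00
    endloop
  endfacet
  facet normal 0.0000 -1.0000 0.0000
    outer loop
      vertex 0.00 0.00 0.00
      vertex 18.21 0.00 0.00
      vertex 18.21 0.00 19.03
    endloop
  endfacet
  facet normal 0.0000 -1.0000 0.0000
    outer loop
      vertex 0.00 0.00 0.00
      vertex 18.21 0.00 19.03
      vertex 0.00 0.00 19.03
    endloop
  endfacet
  facet normal 0.0000 0.9040 0.4275
    outer loop
      vertex 0.00 0.00 19.03
      vertex 18.21 0.00 19.03
      vertex 18.21 9.00 0.00
    endloop
  endfacet
  facet normal 0.0000 0.9040 0.4275
    outer loop
      vertex 0.00 0.00 19.03
      vertex 18.21 9.00 0.00
      vertex 0.00 9.00 0.00
    endloop
  endfacet
  facet normal -1.0000 0.0000 0.0000
    outer loop
      vertex 0.00 0.00 19.03
      vertex 0.00 9.00 0.00
      vertex 0.00 0.00 0.00
    endloop
  endfacet
  facet normal 1.0000 0.0000 0.0000
    outer loop
      vertex 18.21 0.00 0.00
      vertex 18.21 9.00 0.00
      vertex 18.21 0.00 19.03
    endloop
  endfacet
endsolid part

The G0 Z moves step by Δz≈3.81 mm. The G1 loops shrink linearly with z, so the solid tapers from its base footprint up to z≈19. Closing with a flat bottom cap and the tapered top and triangulating gives 8 facets — a wedge (ramp): 18.2 × 9 mm base, rising to 19 mm along the y=0 edge and sloping linearly to z=0 at y=9.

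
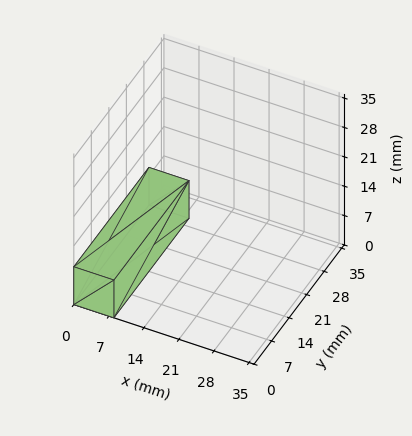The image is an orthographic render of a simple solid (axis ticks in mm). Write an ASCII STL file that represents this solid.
Reading the render: the shape is a rectangular box, roughly 8 × 30 mm footprint and 9 mm tall (dimensions read to the nearest mm from the axis ticks). For the STL, each face is triangulated and given an outward normal.

solid part
  facet normal 0.0000 0.0000 -1.0000
    outer loop
      vertex 8.0 30.0 0.0
      vertex 8.0 0.0 0.0
      vertex 0.0 0.0 0.0
    endloop
  endfacet
  facet normal 0.0000 0.0000 -1.0000
    outer loop
      vertex 0.0 30.0 0.0
      vertex 8.0 30.0 0.0
      vertex 0.0 0.0 0.0
    endloop
  endfacet
  facet normal 0.0000 0.0000 1.0000
    outer loop
      vertex 0.0 0.0 9.0
      vertex 8.0 0.0 9.0
      vertex 8.0 30.0 9.0
    endloop
  endfacet
  facet normal 0.0000 0.0000 1.0000
    outer loop
      vertex 0.0 0.0 9.0
      vertex 8.0 30.0 9.0
      vertex 0.0 30.0 9.0
    endloop
  endfacet
  facet normal 0.0000 -1.0000 0.0000
    outer loop
      vertex 0.0 0.0 0.0
      vertex 8.0 0.0 0.0
      vertex 8.0 0.0 9.0
    endloop
  endfacet
  facet normal 0.0000 -1.0000 0.0000
    outer loop
      vertex 0.0 0.0 0.0
      vertex 8.0 0.0 9.0
      vertex 0.0 0.0 9.0
    endloop
  endfacet
  facet normal 0.0000 1.0000 0.0000
    outer loop
      vertex 8.0 30.0 9.0
      vertex 8.0 30.0 0.0
      vertex 0.0 30.0 0.0
    endloop
  endfacet
  facet normal 0.0000 1.0000 0.0000
    outer loop
      vertex 0.0 30.0 9.0
      vertex 8.0 30.0 9.0
      vertex 0.0 30.0 0.0
    endloop
  endfacet
  facet normal -1.0000 0.0000 0.0000
    outer loop
      vertex 0.0 30.0 9.0
      vertex 0.0 30.0 0.0
      vertex 0.0 0.0 0.0
    endloop
  endfacet
  facet normal -1.0000 0.0000 0.0000
    outer loop
      vertex 0.0 0.0 9.0
      vertex 0.0 30.0 9.0
      vertex 0.0 0.0 0.0
    endloop
  endfacet
  facet normal 1.0000 0.0000 0.0000
    outer loop
      vertex 8.0 0.0 0.0
      vertex 8.0 30.0 0.0
      vertex 8.0 30.0 9.0
    endloop
  endfacet
  facet normal 1.0000 0.0000 0.0000
    outer loop
      vertex 8.0 0.0 0.0
      vertex 8.0 30.0 9.0
      vertex 8.0 0.0 9.0
    endloop
  endfacet
endsolid part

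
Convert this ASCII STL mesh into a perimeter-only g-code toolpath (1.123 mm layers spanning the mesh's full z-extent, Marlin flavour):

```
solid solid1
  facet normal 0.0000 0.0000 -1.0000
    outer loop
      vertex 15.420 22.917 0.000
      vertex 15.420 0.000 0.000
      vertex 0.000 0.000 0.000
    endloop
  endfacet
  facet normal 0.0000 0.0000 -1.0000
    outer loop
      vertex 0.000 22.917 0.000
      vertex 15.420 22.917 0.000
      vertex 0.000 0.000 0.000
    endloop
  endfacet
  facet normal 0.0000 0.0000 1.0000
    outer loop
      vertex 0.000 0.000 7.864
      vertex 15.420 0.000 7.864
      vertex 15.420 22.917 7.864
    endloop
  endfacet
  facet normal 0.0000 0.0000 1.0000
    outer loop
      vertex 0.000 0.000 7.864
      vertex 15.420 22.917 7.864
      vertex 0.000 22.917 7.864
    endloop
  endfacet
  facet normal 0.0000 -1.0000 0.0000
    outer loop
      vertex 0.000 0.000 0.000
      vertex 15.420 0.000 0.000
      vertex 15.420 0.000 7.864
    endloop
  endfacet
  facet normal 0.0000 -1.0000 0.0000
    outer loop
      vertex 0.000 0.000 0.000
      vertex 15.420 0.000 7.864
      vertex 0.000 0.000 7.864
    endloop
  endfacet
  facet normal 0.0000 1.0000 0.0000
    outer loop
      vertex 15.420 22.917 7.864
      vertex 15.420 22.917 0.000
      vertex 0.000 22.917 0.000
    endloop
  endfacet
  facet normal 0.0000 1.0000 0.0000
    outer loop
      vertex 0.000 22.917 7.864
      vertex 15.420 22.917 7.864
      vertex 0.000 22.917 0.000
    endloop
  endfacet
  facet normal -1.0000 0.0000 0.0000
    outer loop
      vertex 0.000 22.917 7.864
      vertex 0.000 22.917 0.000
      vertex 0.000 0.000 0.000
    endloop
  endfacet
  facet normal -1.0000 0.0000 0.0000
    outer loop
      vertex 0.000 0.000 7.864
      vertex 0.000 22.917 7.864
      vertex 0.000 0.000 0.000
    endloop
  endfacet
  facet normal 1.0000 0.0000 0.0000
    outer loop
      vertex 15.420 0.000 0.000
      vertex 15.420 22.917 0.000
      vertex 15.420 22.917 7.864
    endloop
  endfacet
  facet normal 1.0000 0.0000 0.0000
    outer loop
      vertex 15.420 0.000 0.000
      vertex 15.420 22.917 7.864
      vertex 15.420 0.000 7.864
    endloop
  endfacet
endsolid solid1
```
; perimeter-only toolpath
G21 ; units = mm
G90 ; absolute positioning
G28 ; home
; layer 1
G0 Z1.123
G0 X0.000 Y0.000
G1 X15.420 Y0.000
G1 X15.420 Y22.917
G1 X0.000 Y22.917
G1 X0.000 Y0.000
; layer 2
G0 Z2.247
G0 X0.000 Y0.000
G1 X15.420 Y0.000
G1 X15.420 Y22.917
G1 X0.000 Y22.917
G1 X0.000 Y0.000
; layer 3
G0 Z3.370
G0 X0.000 Y0.000
G1 X15.420 Y0.000
G1 X15.420 Y22.917
G1 X0.000 Y22.917
G1 X0.000 Y0.000
; layer 4
G0 Z4.494
G0 X0.000 Y0.000
G1 X15.420 Y0.000
G1 X15.420 Y22.917
G1 X0.000 Y22.917
G1 X0.000 Y0.000
; layer 5
G0 Z5.617
G0 X0.000 Y0.000
G1 X15.420 Y0.000
G1 X15.420 Y22.917
G1 X0.000 Y22.917
G1 X0.000 Y0.000
; layer 6
G0 Z6.741
G0 X0.000 Y0.000
G1 X15.420 Y0.000
G1 X15.420 Y22.917
G1 X0.000 Y22.917
G1 X0.000 Y0.000
; layer 7
G0 Z7.864
G0 X0.000 Y0.000
G1 X15.420 Y0.000
G1 X15.420 Y22.917
G1 X0.000 Y22.917
G1 X0.000 Y0.000
M2 ; end

The solid is a rectangular box, roughly 15.4 × 22.9 mm footprint and 7.86 mm tall. Slicing at Δz = 1.123 mm — 7 equal slices spanning the solid's height, so layer i sits at z = i·h/7 — gives 7 non-empty perimeters. Each is a 4-segment closed polygon; G0 lifts to the layer z and rapids to the start vertex, then G1 traces the edges.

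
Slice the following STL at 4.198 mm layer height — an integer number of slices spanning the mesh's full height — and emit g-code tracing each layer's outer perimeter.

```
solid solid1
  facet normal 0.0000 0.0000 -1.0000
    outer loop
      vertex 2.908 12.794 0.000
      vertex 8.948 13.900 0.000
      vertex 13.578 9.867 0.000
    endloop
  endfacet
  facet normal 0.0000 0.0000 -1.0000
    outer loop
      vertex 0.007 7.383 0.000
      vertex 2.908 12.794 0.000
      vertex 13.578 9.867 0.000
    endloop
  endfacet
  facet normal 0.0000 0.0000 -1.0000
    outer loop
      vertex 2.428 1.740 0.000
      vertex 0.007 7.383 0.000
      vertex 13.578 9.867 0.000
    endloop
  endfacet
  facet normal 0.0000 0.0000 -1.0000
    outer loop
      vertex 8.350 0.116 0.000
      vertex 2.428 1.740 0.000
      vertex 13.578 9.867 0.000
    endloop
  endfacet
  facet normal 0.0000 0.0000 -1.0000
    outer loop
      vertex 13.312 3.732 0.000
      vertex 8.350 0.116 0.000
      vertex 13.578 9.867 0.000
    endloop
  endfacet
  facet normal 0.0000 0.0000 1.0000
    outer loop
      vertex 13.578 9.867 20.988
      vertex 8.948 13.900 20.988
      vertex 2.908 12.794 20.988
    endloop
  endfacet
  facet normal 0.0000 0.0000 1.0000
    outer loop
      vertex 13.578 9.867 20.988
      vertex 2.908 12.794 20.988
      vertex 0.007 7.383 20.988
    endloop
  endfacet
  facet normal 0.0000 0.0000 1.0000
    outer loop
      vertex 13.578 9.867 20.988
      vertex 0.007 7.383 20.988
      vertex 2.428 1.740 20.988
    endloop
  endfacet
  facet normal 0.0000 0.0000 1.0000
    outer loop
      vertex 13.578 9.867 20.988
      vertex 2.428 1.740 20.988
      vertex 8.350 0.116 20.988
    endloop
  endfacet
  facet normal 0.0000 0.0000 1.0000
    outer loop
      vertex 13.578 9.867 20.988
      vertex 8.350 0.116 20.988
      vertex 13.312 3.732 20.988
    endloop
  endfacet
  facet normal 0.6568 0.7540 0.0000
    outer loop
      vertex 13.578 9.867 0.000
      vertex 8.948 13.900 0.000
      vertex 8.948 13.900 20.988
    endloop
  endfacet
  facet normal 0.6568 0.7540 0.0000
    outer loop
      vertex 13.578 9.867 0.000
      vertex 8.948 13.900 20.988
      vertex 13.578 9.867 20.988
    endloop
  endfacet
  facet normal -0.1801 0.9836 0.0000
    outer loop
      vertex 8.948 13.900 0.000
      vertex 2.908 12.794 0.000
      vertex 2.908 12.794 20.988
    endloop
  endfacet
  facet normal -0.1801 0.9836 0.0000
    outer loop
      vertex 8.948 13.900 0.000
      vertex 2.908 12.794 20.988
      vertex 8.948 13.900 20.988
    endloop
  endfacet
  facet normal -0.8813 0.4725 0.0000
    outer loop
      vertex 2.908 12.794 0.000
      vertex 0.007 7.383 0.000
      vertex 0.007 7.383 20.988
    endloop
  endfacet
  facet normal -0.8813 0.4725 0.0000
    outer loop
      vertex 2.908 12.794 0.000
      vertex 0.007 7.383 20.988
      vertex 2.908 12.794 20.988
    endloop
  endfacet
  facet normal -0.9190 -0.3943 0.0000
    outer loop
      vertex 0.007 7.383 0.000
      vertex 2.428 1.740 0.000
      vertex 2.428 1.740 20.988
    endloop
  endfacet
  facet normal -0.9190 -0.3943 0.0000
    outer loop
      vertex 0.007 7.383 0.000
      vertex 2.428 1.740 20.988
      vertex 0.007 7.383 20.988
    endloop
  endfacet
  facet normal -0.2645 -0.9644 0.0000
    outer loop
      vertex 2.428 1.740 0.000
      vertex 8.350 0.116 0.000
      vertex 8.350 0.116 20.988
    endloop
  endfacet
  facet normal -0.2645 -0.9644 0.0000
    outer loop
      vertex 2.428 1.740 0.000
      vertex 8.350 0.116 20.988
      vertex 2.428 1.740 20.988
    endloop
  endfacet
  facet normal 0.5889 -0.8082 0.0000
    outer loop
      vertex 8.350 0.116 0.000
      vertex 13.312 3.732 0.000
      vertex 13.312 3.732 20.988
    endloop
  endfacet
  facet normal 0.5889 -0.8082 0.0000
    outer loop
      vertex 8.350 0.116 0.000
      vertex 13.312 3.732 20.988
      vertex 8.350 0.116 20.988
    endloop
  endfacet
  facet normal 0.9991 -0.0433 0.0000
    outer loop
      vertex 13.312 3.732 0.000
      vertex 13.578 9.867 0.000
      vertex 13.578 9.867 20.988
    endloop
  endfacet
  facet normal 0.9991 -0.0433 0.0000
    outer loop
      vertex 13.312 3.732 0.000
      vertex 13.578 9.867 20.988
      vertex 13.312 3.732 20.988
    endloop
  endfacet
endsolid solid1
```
; perimeter-only toolpath
G21 ; units = mm
G90 ; absolute positioning
G28 ; home
; layer 1
G0 Z4.198
G0 X13.578 Y9.867
G1 X8.948 Y13.900
G1 X2.908 Y12.794
G1 X0.007 Y7.383
G1 X2.428 Y1.740
G1 X8.350 Y0.116
G1 X13.312 Y3.732
G1 X13.578 Y9.867
; layer 2
G0 Z8.395
G0 X13.578 Y9.867
G1 X8.948 Y13.900
G1 X2.908 Y12.794
G1 X0.007 Y7.383
G1 X2.428 Y1.740
G1 X8.350 Y0.116
G1 X13.312 Y3.732
G1 X13.578 Y9.867
; layer 3
G0 Z12.593
G0 X13.578 Y9.867
G1 X8.948 Y13.900
G1 X2.908 Y12.794
G1 X0.007 Y7.383
G1 X2.428 Y1.740
G1 X8.350 Y0.116
G1 X13.312 Y3.732
G1 X13.578 Y9.867
; layer 4
G0 Z16.790
G0 X13.578 Y9.867
G1 X8.948 Y13.900
G1 X2.908 Y12.794
G1 X0.007 Y7.383
G1 X2.428 Y1.740
G1 X8.350 Y0.116
G1 X13.312 Y3.732
G1 X13.578 Y9.867
; layer 5
G0 Z20.988
G0 X13.578 Y9.867
G1 X8.948 Y13.900
G1 X2.908 Y12.794
G1 X0.007 Y7.383
G1 X2.428 Y1.740
G1 X8.350 Y0.116
G1 X13.312 Y3.732
G1 X13.578 Y9.867
M2 ; end

The solid is a regular 7-sided prism (a cylinder approximated with 7 flat sides), circumscribed radius ≈ 7.08 mm, height ≈ 21 mm. Slicing at Δz = 4.198 mm — 5 equal slices spanning the solid's height, so layer i sits at z = i·h/5 — gives 5 non-empty perimeters. Each is a 7-segment closed polygon; G0 lifts to the layer z and rapids to the start vertex, then G1 traces the edges.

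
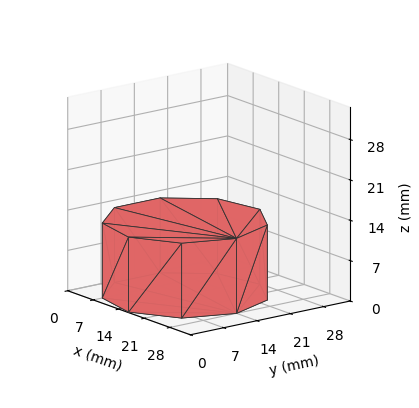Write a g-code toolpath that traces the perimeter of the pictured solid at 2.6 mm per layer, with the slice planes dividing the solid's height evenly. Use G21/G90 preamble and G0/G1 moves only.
Reading the render: the shape is a regular 9-sided prism (a cylinder approximated with 9 flat sides), circumscribed radius ≈ 14 mm, height ≈ 13 mm (dimensions read to the nearest mm from the axis ticks). For the g-code, the solid's height is divided into equal slices at the stated Δz and each level perimeter traced with G1 moves after a G0 lift.

; perimeter-only toolpath
G21 ; units = mm
G90 ; absolute positioning
G28 ; home
; layer 1
G0 Z2.6
G0 X28.0 Y14.0
G1 X24.7 Y23.0
G1 X16.4 Y27.8
G1 X7.0 Y26.1
G1 X0.8 Y18.8
G1 X0.8 Y9.2
G1 X7.0 Y1.9
G1 X16.4 Y0.2
G1 X24.7 Y5.0
G1 X28.0 Y14.0
; layer 2
G0 Z5.2
G0 X28.0 Y14.0
G1 X24.7 Y23.0
G1 X16.4 Y27.8
G1 X7.0 Y26.1
G1 X0.8 Y18.8
G1 X0.8 Y9.2
G1 X7.0 Y1.9
G1 X16.4 Y0.2
G1 X24.7 Y5.0
G1 X28.0 Y14.0
; layer 3
G0 Z7.8
G0 X28.0 Y14.0
G1 X24.7 Y23.0
G1 X16.4 Y27.8
G1 X7.0 Y26.1
G1 X0.8 Y18.8
G1 X0.8 Y9.2
G1 X7.0 Y1.9
G1 X16.4 Y0.2
G1 X24.7 Y5.0
G1 X28.0 Y14.0
; layer 4
G0 Z10.4
G0 X28.0 Y14.0
G1 X24.7 Y23.0
G1 X16.4 Y27.8
G1 X7.0 Y26.1
G1 X0.8 Y18.8
G1 X0.8 Y9.2
G1 X7.0 Y1.9
G1 X16.4 Y0.2
G1 X24.7 Y5.0
G1 X28.0 Y14.0
; layer 5
G0 Z13.0
G0 X28.0 Y14.0
G1 X24.7 Y23.0
G1 X16.4 Y27.8
G1 X7.0 Y26.1
G1 X0.8 Y18.8
G1 X0.8 Y9.2
G1 X7.0 Y1.9
G1 X16.4 Y0.2
G1 X24.7 Y5.0
G1 X28.0 Y14.0
M2 ; end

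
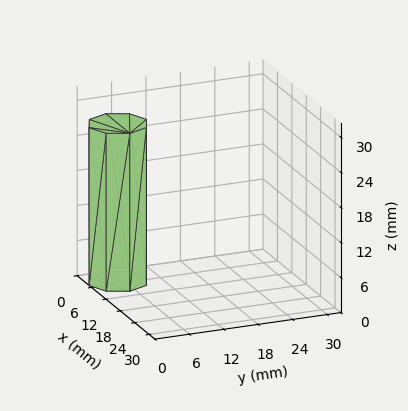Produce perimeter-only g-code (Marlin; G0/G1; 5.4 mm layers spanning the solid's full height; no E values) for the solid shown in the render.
Reading the render: the shape is a regular 8-sided prism (a cylinder approximated with 8 flat sides), circumscribed radius ≈ 5 mm, height ≈ 27 mm (dimensions read to the nearest mm from the axis ticks). For the g-code, the solid's height is divided into equal slices at the stated Δz and each level perimeter traced with G1 moves after a G0 lift.

; perimeter-only toolpath
G21 ; units = mm
G90 ; absolute positioning
G28 ; home
; layer 1
G0 Z5.4
G0 X10.0 Y5.0
G1 X8.5 Y8.5
G1 X5.0 Y10.0
G1 X1.5 Y8.5
G1 X0.0 Y5.0
G1 X1.5 Y1.5
G1 X5.0 Y0.0
G1 X8.5 Y1.5
G1 X10.0 Y5.0
; layer 2
G0 Z10.8
G0 X10.0 Y5.0
G1 X8.5 Y8.5
G1 X5.0 Y10.0
G1 X1.5 Y8.5
G1 X0.0 Y5.0
G1 X1.5 Y1.5
G1 X5.0 Y0.0
G1 X8.5 Y1.5
G1 X10.0 Y5.0
; layer 3
G0 Z16.2
G0 X10.0 Y5.0
G1 X8.5 Y8.5
G1 X5.0 Y10.0
G1 X1.5 Y8.5
G1 X0.0 Y5.0
G1 X1.5 Y1.5
G1 X5.0 Y0.0
G1 X8.5 Y1.5
G1 X10.0 Y5.0
; layer 4
G0 Z21.6
G0 X10.0 Y5.0
G1 X8.5 Y8.5
G1 X5.0 Y10.0
G1 X1.5 Y8.5
G1 X0.0 Y5.0
G1 X1.5 Y1.5
G1 X5.0 Y0.0
G1 X8.5 Y1.5
G1 X10.0 Y5.0
; layer 5
G0 Z27.0
G0 X10.0 Y5.0
G1 X8.5 Y8.5
G1 X5.0 Y10.0
G1 X1.5 Y8.5
G1 X0.0 Y5.0
G1 X1.5 Y1.5
G1 X5.0 Y0.0
G1 X8.5 Y1.5
G1 X10.0 Y5.0
M2 ; end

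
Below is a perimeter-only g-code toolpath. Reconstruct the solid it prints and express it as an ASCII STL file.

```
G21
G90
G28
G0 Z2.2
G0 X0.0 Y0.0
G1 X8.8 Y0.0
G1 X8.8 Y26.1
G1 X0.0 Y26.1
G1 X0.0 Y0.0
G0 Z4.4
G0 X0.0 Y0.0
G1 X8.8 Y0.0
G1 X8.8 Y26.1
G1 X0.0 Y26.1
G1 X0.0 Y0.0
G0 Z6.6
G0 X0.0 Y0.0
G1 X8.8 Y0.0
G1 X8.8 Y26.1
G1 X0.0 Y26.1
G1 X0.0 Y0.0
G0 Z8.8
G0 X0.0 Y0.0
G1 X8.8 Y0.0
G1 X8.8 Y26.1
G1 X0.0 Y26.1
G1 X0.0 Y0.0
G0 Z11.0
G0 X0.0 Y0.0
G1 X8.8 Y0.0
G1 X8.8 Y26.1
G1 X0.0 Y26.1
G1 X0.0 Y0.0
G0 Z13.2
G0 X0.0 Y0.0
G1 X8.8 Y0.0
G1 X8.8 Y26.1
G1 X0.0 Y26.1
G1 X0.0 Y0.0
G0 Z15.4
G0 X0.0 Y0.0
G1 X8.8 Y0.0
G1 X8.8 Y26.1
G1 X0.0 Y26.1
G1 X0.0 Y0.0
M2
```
solid part
  facet normal 0.0000 0.0000 -1.0000
    outer loop
      vertex 8.8 26.1 0.0
      vertex 8.8 0.0 0.0
      vertex 0.0 0.0 0.0
    endloop
  endfacet
  facet normal 0.0000 0.0000 -1.0000
    outer loop
      vertex 0.0 26.1 0.0
      vertex 8.8 26.1 0.0
      vertex 0.0 0.0 0.0
    endloop
  endfacet
  facet normal 0.0000 0.0000 1.0000
    outer loop
      vertex 0.0 0.0 15.4
      vertex 8.8 0.0 15.4
      vertex 8.8 26.1 15.4
    endloop
  endfacet
  facet normal 0.0000 0.0000 1.0000
    outer loop
      vertex 0.0 0.0 15.4
      vertex 8.8 26.1 15.4
      vertex 0.0 26.1 15.4
    endloop
  endfacet
  facet normal 0.0000 -1.0000 0.0000
    outer loop
      vertex 0.0 0.0 0.0
      vertex 8.8 0.0 0.0
      vertex 8.8 0.0 15.4
    endloop
  endfacet
  facet normal 0.0000 -1.0000 0.0000
    outer loop
      vertex 0.0 0.0 0.0
      vertex 8.8 0.0 15.4
      vertex 0.0 0.0 15.4
    endloop
  endfacet
  facet normal 0.0000 1.0000 0.0000
    outer loop
      vertex 8.8 26.1 15.4
      vertex 8.8 26.1 0.0
      vertex 0.0 26.1 0.0
    endloop
  endfacet
  facet normal 0.0000 1.0000 0.0000
    outer loop
      vertex 0.0 26.1 15.4
      vertex 8.8 26.1 15.4
      vertex 0.0 26.1 0.0
    endloop
  endfacet
  facet normal -1.0000 0.0000 0.0000
    outer loop
      vertex 0.0 26.1 15.4
      vertex 0.0 26.1 0.0
      vertex 0.0 0.0 0.0
    endloop
  endfacet
  facet normal -1.0000 0.0000 0.0000
    outer loop
      vertex 0.0 0.0 15.4
      vertex 0.0 26.1 15.4
      vertex 0.0 0.0 0.0
    endloop
  endfacet
  facet normal 1.0000 0.0000 0.0000
    outer loop
      vertex 8.8 0.0 0.0
      vertex 8.8 26.1 0.0
      vertex 8.8 26.1 15.4
    endloop
  endfacet
  facet normal 1.0000 0.0000 0.0000
    outer loop
      vertex 8.8 0.0 0.0
      vertex 8.8 26.1 15.4
      vertex 8.8 0.0 15.4
    endloop
  endfacet
endsolid part

The G0 Z moves step by Δz≈2.2 mm. Every layer's G1 loop is the same polygon, so the solid is a straight extrusion of it from z=0 to z≈15.4. Closing with flat bottom and top caps and triangulating gives 12 facets — a rectangular box, roughly 8.8 × 26.1 mm footprint and 15.4 mm tall.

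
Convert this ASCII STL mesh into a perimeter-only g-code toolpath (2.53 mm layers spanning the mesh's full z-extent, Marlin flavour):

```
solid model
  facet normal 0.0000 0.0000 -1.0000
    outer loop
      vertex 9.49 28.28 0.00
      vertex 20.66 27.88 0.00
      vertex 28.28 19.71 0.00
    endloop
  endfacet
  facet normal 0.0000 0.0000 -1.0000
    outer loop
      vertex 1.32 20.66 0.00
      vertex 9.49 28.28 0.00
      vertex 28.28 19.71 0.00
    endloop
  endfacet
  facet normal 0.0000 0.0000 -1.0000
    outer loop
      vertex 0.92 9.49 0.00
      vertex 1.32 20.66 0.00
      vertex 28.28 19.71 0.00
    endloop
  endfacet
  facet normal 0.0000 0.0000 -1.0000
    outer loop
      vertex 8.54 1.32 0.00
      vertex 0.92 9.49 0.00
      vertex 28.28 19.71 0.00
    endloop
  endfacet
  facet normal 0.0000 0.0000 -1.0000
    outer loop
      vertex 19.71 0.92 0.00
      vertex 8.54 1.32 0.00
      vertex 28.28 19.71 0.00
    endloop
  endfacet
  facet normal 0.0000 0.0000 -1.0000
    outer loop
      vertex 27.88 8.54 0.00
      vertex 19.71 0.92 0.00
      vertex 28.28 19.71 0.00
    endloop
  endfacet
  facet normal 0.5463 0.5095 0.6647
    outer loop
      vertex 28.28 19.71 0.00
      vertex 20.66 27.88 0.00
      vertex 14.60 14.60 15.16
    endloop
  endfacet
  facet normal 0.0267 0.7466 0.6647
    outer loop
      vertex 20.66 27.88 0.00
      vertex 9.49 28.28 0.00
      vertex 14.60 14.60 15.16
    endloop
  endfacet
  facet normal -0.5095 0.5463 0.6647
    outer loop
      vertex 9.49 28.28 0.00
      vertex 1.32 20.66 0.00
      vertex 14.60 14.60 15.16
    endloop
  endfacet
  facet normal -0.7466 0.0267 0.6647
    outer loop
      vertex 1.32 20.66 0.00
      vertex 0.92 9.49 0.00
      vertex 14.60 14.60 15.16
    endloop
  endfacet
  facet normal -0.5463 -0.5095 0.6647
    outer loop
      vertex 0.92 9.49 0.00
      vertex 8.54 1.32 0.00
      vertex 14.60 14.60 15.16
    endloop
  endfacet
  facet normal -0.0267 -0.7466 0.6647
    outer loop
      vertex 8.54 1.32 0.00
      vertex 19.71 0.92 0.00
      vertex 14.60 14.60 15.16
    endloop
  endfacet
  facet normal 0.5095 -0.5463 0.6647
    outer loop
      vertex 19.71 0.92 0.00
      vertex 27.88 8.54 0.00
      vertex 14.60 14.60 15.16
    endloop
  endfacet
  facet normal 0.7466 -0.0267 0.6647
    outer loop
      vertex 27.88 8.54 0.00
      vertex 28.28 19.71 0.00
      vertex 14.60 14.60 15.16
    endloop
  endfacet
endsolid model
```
; perimeter-only toolpath
G21 ; units = mm
G90 ; absolute positioning
G28 ; home
; layer 1
G0 Z2.53
G0 X26.00 Y18.86
G1 X19.65 Y25.67
G1 X10.34 Y26.00
G1 X3.53 Y19.65
G1 X3.20 Y10.34
G1 X9.55 Y3.53
G1 X18.86 Y3.20
G1 X25.67 Y9.55
G1 X26.00 Y18.86
; layer 2
G0 Z5.05
G0 X23.72 Y18.01
G1 X18.64 Y23.45
G1 X11.19 Y23.72
G1 X5.75 Y18.64
G1 X5.48 Y11.19
G1 X10.56 Y5.75
G1 X18.01 Y5.48
G1 X23.45 Y10.56
G1 X23.72 Y18.01
; layer 3
G0 Z7.58
G0 X21.44 Y17.16
G1 X17.63 Y21.24
G1 X12.04 Y21.44
G1 X7.96 Y17.63
G1 X7.76 Y12.04
G1 X11.57 Y7.96
G1 X17.16 Y7.76
G1 X21.24 Y11.57
G1 X21.44 Y17.16
; layer 4
G0 Z10.11
G0 X19.16 Y16.30
G1 X16.62 Y19.03
G1 X12.90 Y19.16
G1 X10.17 Y16.62
G1 X10.04 Y12.90
G1 X12.58 Y10.17
G1 X16.30 Y10.04
G1 X19.03 Y12.58
G1 X19.16 Y16.30
; layer 5
G0 Z12.63
G0 X16.88 Y15.45
G1 X15.61 Y16.81
G1 X13.75 Y16.88
G1 X12.39 Y15.61
G1 X12.32 Y13.75
G1 X13.59 Y12.39
G1 X15.45 Y12.32
G1 X16.81 Y13.59
G1 X16.88 Y15.45
M2 ; end

The solid is a regular 8-sided pyramid, base circumscribed radius ≈ 14.6 mm, apex at z ≈ 15.2 mm. Slicing at Δz = 2.53 mm — 6 equal slices spanning the solid's height, so layer i sits at z = i·h/6 — gives 5 non-empty perimeters. Each is a 8-segment closed polygon; G0 lifts to the layer z and rapids to the start vertex, then G1 traces the edges. The cross-section shrinks linearly with z (the slice at the apex is degenerate and omitted).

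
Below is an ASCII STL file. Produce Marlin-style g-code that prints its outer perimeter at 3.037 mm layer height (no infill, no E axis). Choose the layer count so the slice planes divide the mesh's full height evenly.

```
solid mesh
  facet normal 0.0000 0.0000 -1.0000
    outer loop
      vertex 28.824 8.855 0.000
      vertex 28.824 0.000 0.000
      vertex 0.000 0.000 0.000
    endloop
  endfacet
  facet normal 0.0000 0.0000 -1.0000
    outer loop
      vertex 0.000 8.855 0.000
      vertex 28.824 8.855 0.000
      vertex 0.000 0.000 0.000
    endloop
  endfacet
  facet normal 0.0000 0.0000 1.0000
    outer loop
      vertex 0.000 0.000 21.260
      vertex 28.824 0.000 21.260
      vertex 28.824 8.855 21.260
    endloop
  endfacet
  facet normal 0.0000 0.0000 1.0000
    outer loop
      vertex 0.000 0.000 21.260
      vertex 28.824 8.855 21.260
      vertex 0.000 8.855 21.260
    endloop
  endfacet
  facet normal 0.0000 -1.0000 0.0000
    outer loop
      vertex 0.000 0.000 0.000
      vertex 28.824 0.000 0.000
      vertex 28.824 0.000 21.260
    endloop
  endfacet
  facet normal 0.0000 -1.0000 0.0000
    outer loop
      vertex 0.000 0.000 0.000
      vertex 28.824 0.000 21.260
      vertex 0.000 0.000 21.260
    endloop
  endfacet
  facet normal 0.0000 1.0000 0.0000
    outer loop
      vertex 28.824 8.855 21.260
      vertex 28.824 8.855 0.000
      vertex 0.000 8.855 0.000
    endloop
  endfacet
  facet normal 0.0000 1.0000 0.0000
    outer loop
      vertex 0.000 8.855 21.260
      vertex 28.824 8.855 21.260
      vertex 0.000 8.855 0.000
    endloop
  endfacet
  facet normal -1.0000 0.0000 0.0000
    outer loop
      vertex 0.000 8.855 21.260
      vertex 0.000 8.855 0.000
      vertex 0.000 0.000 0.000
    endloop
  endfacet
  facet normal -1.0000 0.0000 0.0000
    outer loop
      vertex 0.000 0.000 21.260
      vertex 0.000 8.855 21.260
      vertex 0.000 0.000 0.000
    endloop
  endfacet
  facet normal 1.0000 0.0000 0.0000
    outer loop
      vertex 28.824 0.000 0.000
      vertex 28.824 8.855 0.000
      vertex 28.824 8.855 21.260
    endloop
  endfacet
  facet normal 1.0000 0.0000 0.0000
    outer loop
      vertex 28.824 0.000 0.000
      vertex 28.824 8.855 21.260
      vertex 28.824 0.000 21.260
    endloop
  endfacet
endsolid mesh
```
; perimeter-only toolpath
G21 ; units = mm
G90 ; absolute positioning
G28 ; home
; layer 1
G0 Z3.037
G0 X0.000 Y0.000
G1 X28.824 Y0.000
G1 X28.824 Y8.855
G1 X0.000 Y8.855
G1 X0.000 Y0.000
; layer 2
G0 Z6.074
G0 X0.000 Y0.000
G1 X28.824 Y0.000
G1 X28.824 Y8.855
G1 X0.000 Y8.855
G1 X0.000 Y0.000
; layer 3
G0 Z9.111
G0 X0.000 Y0.000
G1 X28.824 Y0.000
G1 X28.824 Y8.855
G1 X0.000 Y8.855
G1 X0.000 Y0.000
; layer 4
G0 Z12.149
G0 X0.000 Y0.000
G1 X28.824 Y0.000
G1 X28.824 Y8.855
G1 X0.000 Y8.855
G1 X0.000 Y0.000
; layer 5
G0 Z15.186
G0 X0.000 Y0.000
G1 X28.824 Y0.000
G1 X28.824 Y8.855
G1 X0.000 Y8.855
G1 X0.000 Y0.000
; layer 6
G0 Z18.223
G0 X0.000 Y0.000
G1 X28.824 Y0.000
G1 X28.824 Y8.855
G1 X0.000 Y8.855
G1 X0.000 Y0.000
; layer 7
G0 Z21.260
G0 X0.000 Y0.000
G1 X28.824 Y0.000
G1 X28.824 Y8.855
G1 X0.000 Y8.855
G1 X0.000 Y0.000
M2 ; end

The solid is a rectangular box, roughly 28.8 × 8.86 mm footprint and 21.3 mm tall. Slicing at Δz = 3.037 mm — 7 equal slices spanning the solid's height, so layer i sits at z = i·h/7 — gives 7 non-empty perimeters. Each is a 4-segment closed polygon; G0 lifts to the layer z and rapids to the start vertex, then G1 traces the edges.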